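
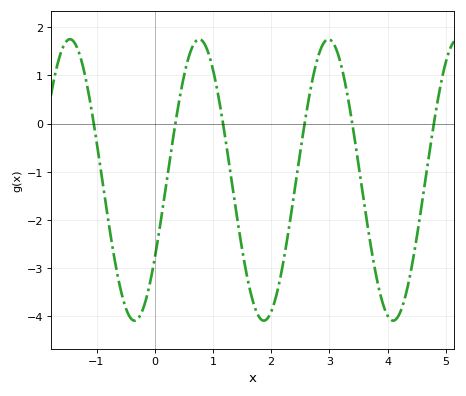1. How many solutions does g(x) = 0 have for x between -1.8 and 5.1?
6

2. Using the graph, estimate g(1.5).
-2.6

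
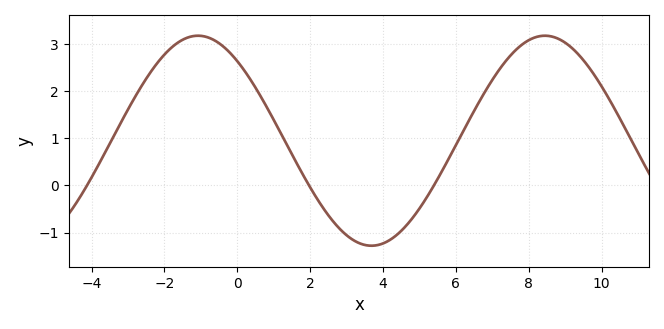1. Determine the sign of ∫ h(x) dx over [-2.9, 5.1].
positive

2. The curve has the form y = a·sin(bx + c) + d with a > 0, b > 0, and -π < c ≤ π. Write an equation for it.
y = 2.23sin(0.66x + 2.28) + 0.95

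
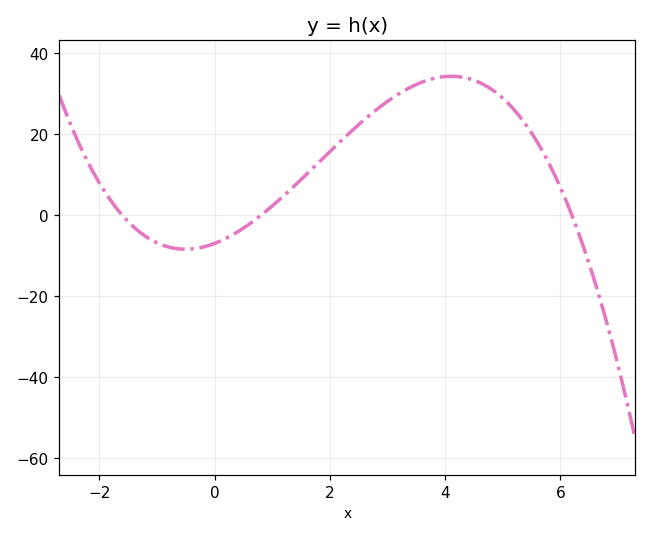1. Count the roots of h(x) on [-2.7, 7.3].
3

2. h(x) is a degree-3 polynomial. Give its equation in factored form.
y = -0.87(x + 1.6)(x - 0.8)(x - 6.2)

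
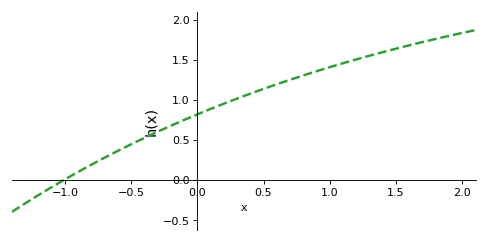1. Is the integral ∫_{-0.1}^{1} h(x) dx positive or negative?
positive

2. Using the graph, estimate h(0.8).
1.3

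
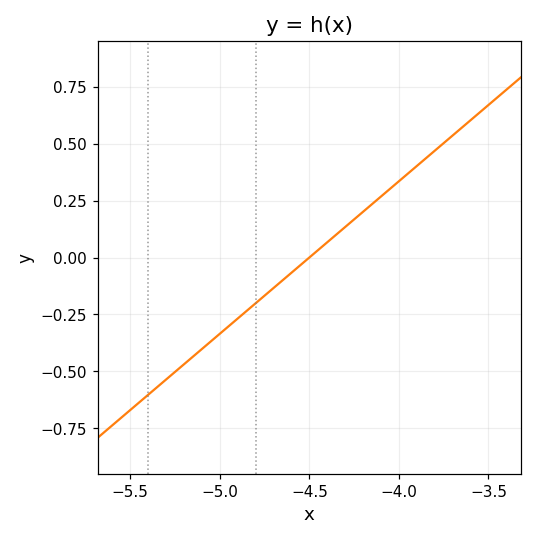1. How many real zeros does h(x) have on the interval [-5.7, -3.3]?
1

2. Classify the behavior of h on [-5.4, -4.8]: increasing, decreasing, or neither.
increasing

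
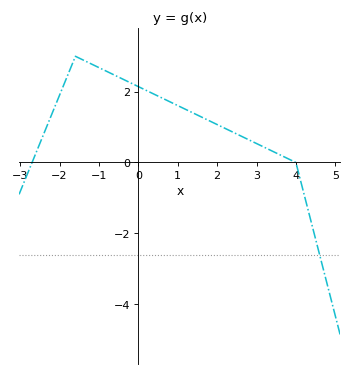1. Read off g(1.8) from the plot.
1.18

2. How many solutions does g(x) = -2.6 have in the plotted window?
1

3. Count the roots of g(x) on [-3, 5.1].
2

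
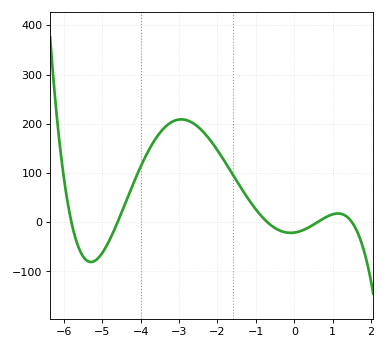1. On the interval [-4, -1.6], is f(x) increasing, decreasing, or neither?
neither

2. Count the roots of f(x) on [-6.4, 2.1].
5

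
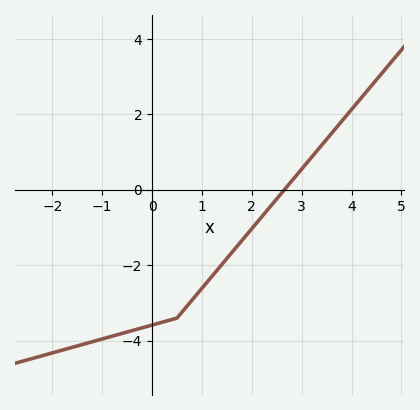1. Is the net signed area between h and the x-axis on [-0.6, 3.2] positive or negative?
negative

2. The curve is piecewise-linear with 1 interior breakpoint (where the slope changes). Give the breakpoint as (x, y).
(0.5, -3.4)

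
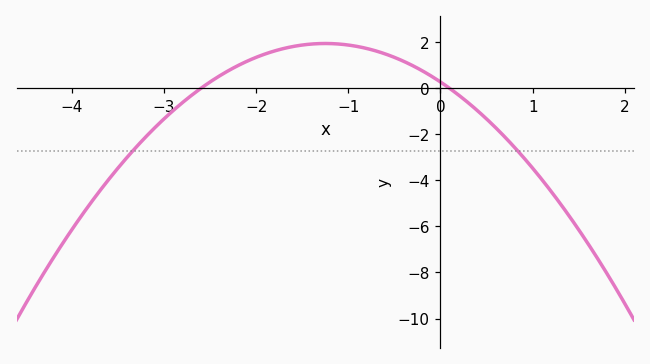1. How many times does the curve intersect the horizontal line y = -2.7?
2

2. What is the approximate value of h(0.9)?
-3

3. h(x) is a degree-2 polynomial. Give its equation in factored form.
y = -1.07(x + 2.6)(x - 0.1)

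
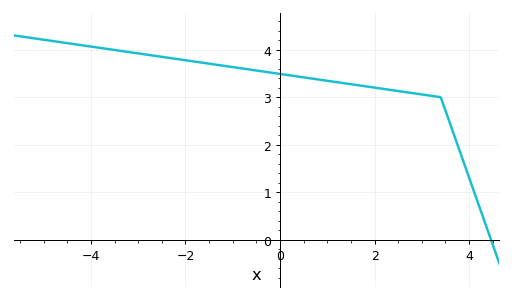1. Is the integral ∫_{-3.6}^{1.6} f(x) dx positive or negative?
positive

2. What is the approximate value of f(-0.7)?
3.6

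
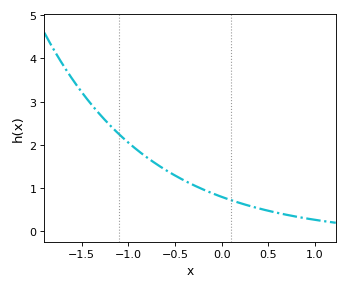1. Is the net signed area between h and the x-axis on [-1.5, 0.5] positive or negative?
positive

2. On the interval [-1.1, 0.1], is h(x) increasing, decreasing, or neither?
decreasing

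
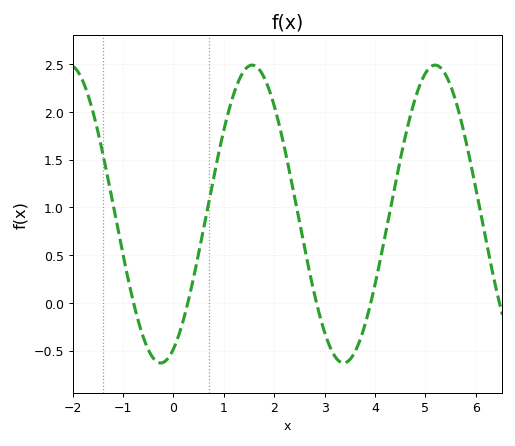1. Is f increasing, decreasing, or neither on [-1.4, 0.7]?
neither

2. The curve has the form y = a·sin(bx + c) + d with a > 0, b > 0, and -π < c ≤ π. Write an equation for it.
y = 1.56sin(1.73x - 1.13) + 0.93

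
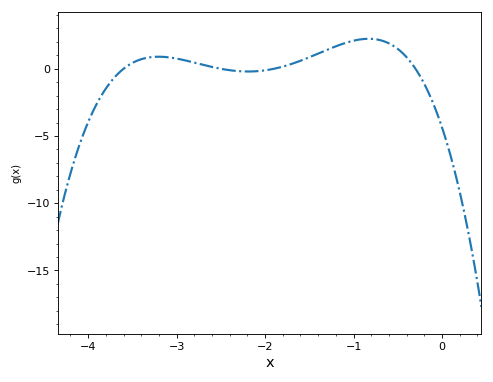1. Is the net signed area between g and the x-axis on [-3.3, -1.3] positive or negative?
positive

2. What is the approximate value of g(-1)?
2.09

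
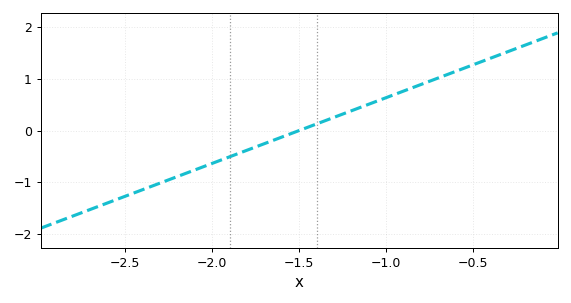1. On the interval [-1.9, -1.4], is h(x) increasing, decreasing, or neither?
increasing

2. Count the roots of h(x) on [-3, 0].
1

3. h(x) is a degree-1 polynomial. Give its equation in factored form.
y = 1.27(x + 1.5)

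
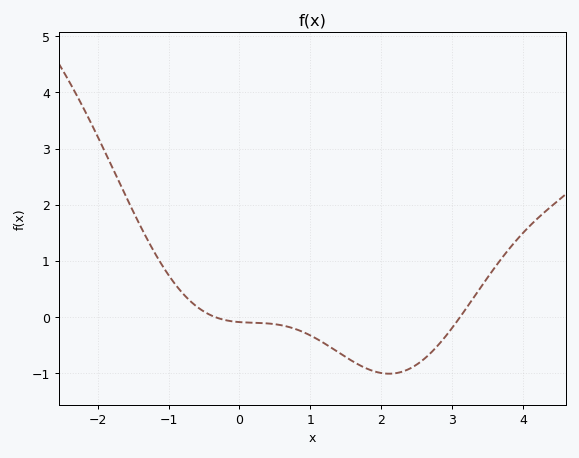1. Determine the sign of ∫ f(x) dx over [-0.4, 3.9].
negative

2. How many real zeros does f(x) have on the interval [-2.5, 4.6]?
2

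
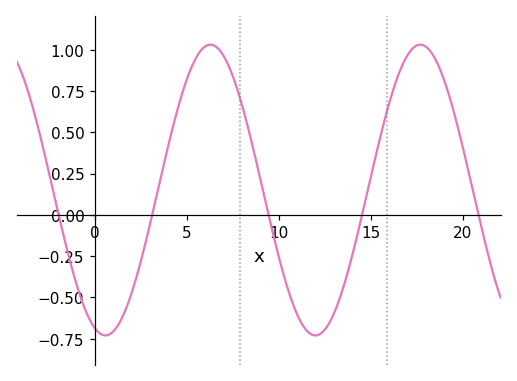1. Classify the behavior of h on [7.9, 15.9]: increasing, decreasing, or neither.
neither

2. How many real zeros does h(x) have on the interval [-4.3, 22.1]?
5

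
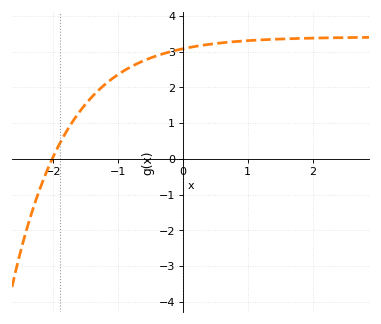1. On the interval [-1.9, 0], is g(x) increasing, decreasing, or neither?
increasing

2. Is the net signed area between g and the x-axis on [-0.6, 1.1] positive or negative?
positive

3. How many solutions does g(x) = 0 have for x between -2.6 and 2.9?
1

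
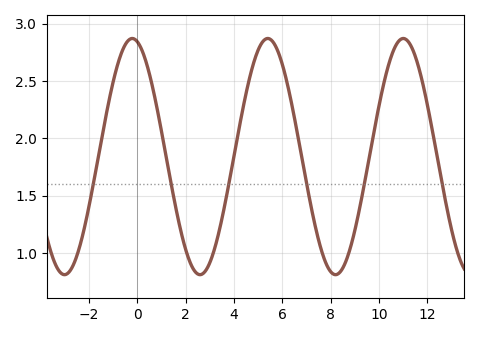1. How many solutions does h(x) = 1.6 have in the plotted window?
6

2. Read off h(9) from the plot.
1.2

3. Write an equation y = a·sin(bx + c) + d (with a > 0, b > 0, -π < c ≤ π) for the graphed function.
y = 1.03sin(1.1x + 1.8) + 1.84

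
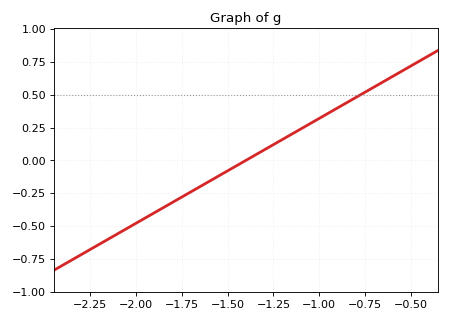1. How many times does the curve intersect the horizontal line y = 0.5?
1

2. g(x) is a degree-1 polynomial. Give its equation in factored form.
y = 0.8(x + 1.4)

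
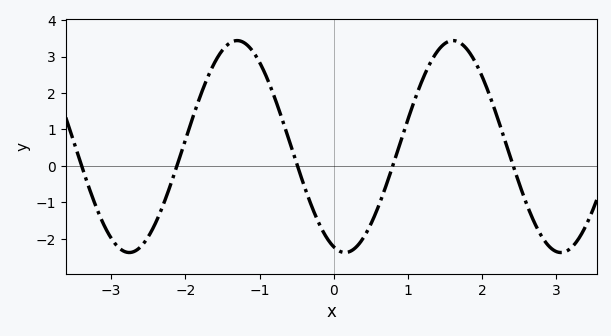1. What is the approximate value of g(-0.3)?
-1.1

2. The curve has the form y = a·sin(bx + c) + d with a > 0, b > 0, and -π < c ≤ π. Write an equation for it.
y = 2.91sin(2.16x - 1.9) + 0.53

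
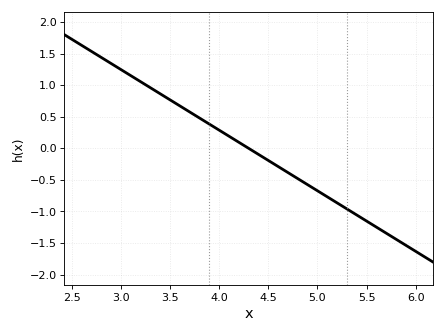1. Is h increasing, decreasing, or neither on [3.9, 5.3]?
decreasing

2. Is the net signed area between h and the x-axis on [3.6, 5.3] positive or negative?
negative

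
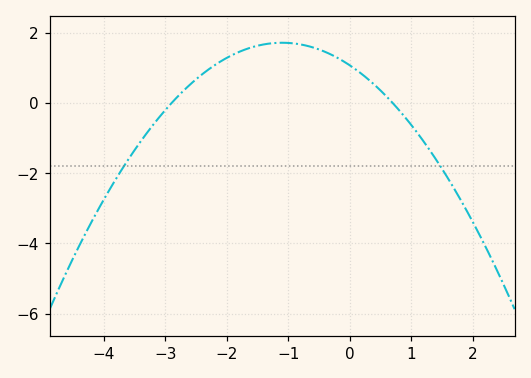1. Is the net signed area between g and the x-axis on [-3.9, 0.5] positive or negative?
positive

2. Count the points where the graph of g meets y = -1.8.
2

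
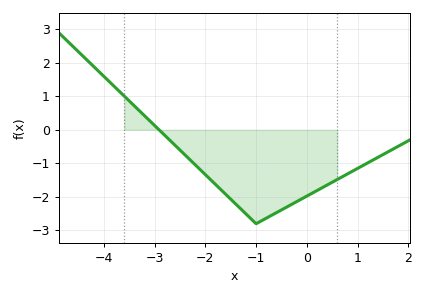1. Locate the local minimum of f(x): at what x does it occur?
-1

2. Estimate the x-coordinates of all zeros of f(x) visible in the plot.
-2.91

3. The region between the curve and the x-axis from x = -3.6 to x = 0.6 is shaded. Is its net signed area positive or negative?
negative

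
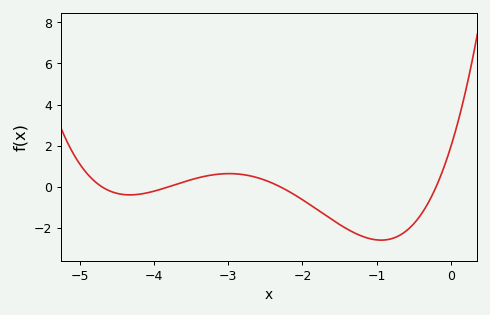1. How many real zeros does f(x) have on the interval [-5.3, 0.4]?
4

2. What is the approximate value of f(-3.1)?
0.6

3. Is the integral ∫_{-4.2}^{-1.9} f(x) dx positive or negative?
positive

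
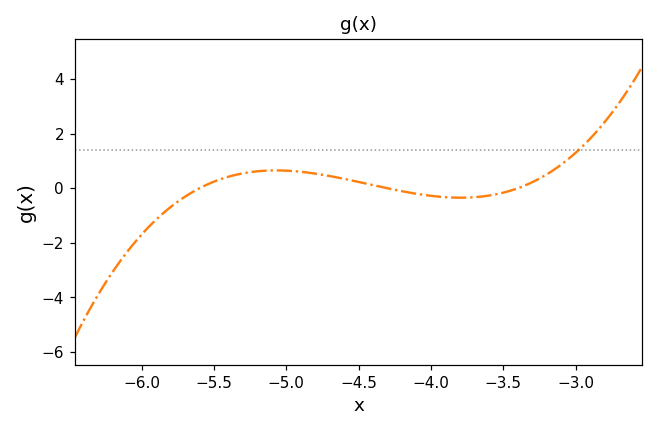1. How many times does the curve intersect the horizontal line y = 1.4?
1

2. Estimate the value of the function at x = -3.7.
-0.4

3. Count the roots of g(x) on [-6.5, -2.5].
3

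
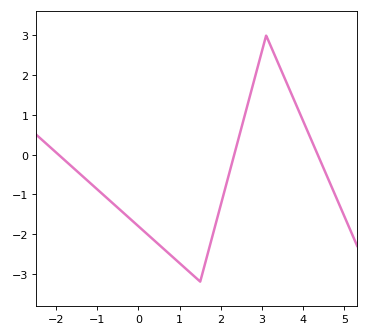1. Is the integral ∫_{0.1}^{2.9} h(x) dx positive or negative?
negative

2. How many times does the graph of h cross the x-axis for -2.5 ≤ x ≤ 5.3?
3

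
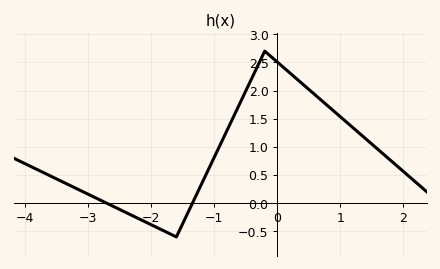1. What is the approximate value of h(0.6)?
1.92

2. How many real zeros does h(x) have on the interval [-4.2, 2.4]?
2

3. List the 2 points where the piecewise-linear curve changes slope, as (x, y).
(-1.6, -0.6); (-0.2, 2.7)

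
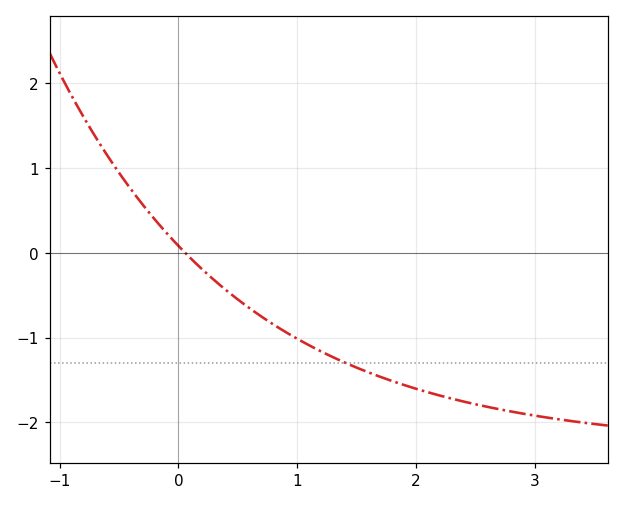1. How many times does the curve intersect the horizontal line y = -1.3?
1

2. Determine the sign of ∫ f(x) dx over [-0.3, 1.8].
negative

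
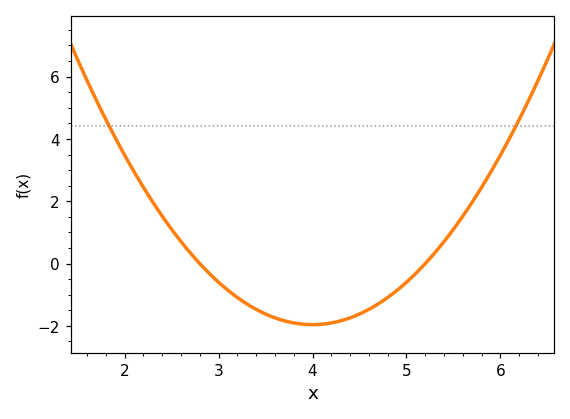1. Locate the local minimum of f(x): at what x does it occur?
4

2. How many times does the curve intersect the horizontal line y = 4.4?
2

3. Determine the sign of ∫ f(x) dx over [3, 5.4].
negative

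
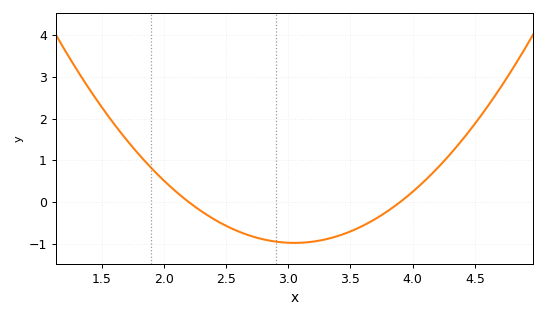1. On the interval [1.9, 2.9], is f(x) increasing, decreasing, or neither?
decreasing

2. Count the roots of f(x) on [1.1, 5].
2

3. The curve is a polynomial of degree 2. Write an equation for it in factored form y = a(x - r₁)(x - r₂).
y = 1.36(x - 2.2)(x - 3.9)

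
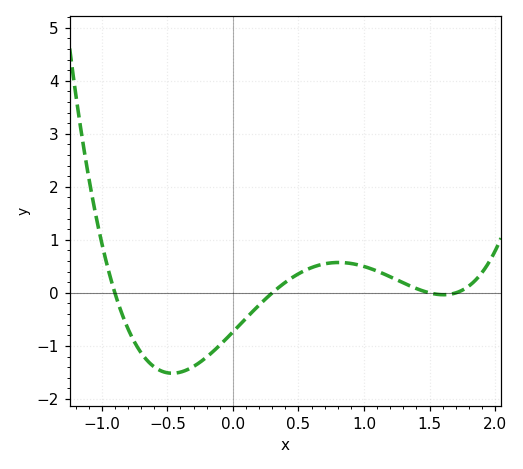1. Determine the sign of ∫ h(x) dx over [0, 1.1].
positive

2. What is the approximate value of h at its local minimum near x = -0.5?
-1.5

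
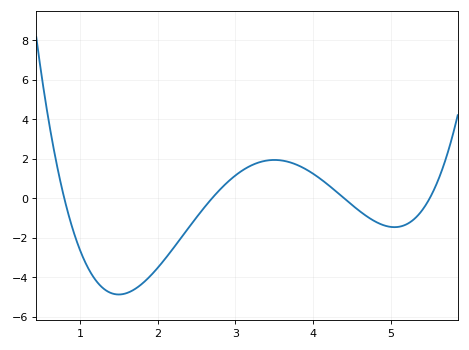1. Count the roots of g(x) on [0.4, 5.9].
4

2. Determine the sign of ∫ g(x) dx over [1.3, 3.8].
negative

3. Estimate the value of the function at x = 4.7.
-1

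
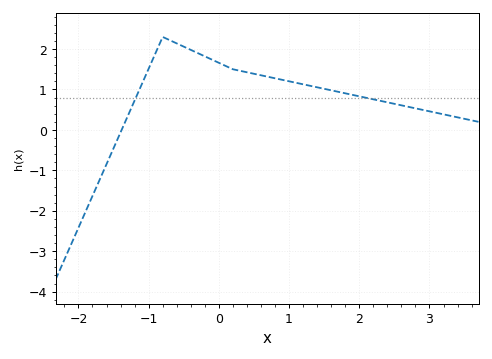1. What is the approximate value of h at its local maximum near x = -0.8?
2.3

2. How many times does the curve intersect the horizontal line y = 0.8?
2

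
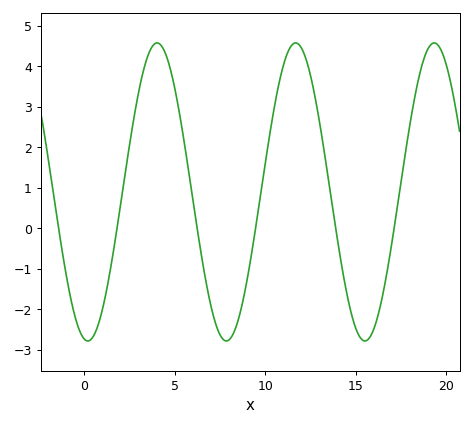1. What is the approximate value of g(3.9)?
4.56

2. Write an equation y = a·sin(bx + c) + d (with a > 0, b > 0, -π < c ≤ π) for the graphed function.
y = 3.68sin(0.82x - 1.72) + 0.9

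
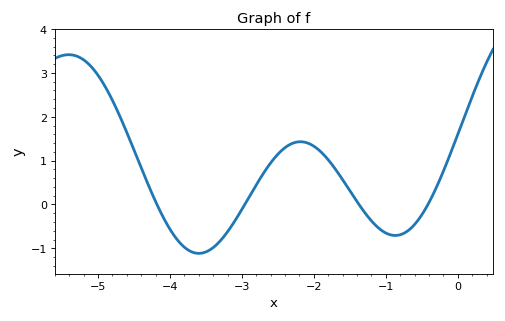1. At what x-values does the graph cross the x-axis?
-4.18, -2.96, -1.37, -0.415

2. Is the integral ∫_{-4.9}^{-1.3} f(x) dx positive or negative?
positive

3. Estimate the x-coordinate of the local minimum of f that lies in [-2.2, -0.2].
-0.869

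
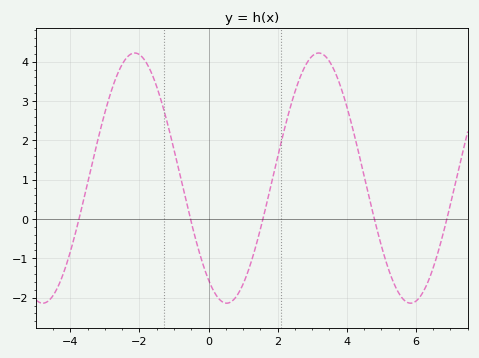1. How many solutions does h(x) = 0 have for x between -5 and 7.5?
5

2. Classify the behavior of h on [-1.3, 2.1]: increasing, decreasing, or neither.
neither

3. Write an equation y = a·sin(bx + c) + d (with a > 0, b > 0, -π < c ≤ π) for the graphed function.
y = 3.18sin(1.18x - 2.19) + 1.04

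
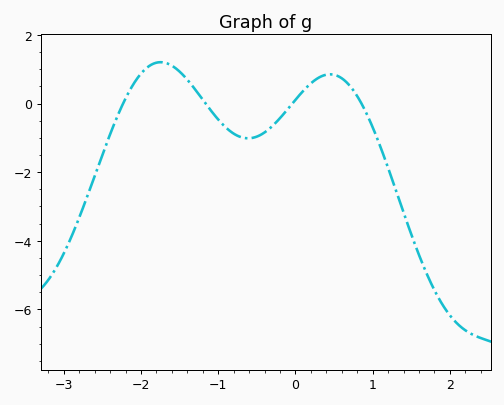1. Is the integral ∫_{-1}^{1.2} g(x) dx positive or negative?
negative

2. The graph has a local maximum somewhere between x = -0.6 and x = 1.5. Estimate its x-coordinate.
0.4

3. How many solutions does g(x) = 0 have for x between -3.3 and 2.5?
4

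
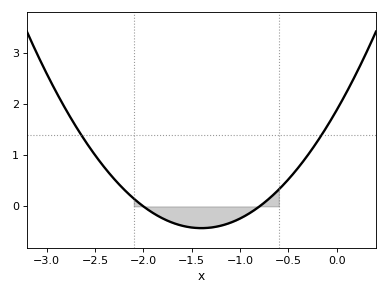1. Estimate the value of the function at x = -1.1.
-0.319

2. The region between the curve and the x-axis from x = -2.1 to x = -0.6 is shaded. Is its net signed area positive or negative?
negative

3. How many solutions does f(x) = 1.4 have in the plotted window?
2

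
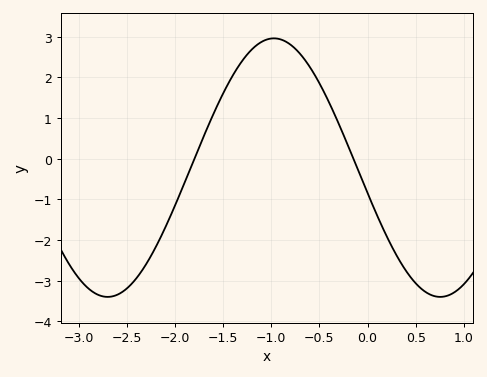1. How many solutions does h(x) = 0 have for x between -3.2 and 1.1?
2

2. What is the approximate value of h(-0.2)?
0.302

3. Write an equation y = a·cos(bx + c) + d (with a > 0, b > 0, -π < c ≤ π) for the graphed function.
y = 3.18cos(1.82x + 1.77) - 0.22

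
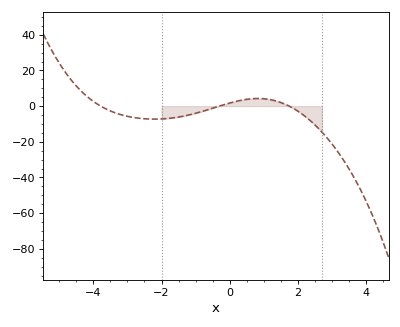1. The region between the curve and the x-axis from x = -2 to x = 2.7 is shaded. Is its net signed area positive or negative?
negative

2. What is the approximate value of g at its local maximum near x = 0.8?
4.27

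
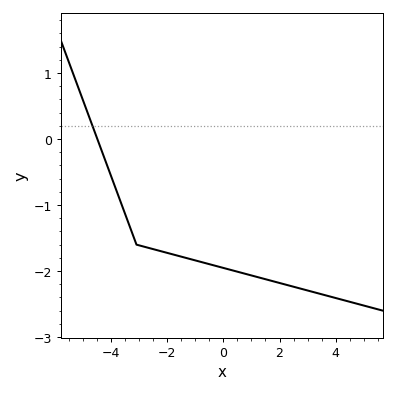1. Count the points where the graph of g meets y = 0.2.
1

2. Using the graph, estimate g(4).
-2.4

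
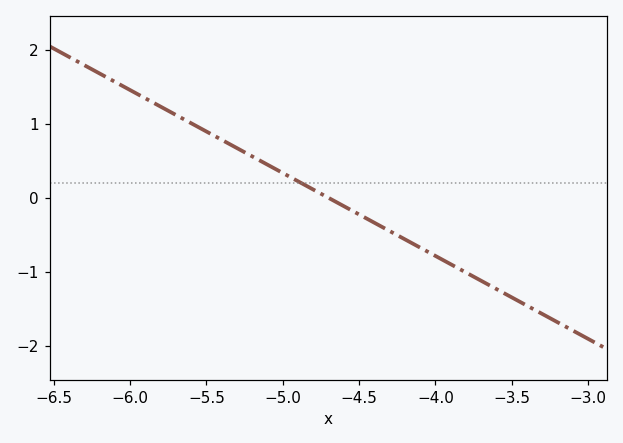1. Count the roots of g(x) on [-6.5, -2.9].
1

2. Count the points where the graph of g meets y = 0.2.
1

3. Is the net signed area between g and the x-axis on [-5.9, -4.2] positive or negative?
positive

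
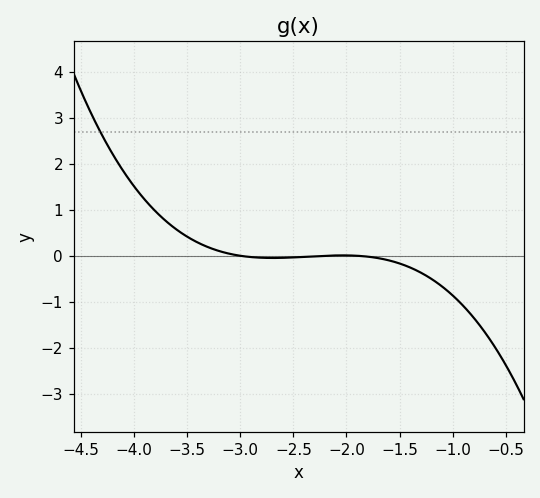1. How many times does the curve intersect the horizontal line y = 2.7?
1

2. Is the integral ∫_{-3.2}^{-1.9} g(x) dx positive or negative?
negative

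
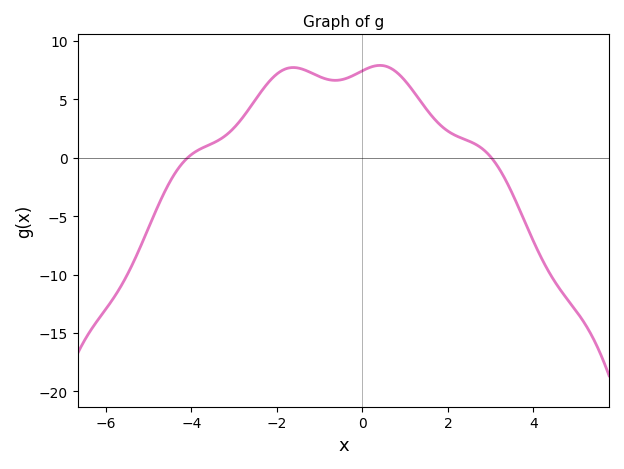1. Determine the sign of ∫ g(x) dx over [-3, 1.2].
positive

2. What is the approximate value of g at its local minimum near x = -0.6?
6.5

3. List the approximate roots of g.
-4, 3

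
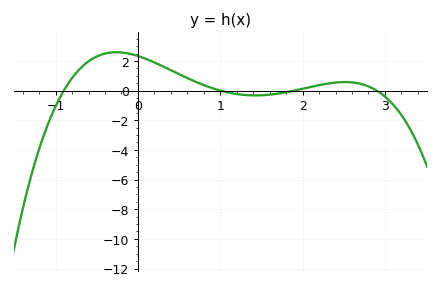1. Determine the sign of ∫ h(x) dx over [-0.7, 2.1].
positive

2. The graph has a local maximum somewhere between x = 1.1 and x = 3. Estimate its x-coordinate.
2.51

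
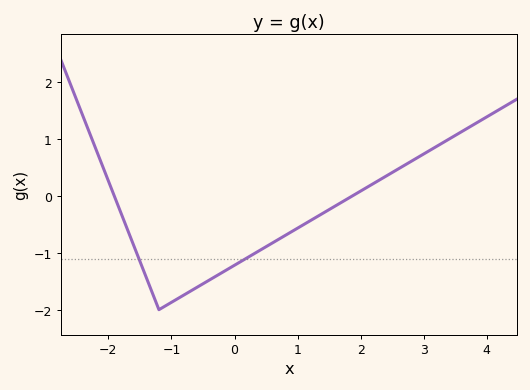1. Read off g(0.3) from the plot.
-1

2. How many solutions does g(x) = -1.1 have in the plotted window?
2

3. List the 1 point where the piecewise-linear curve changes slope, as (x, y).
(-1.2, -2)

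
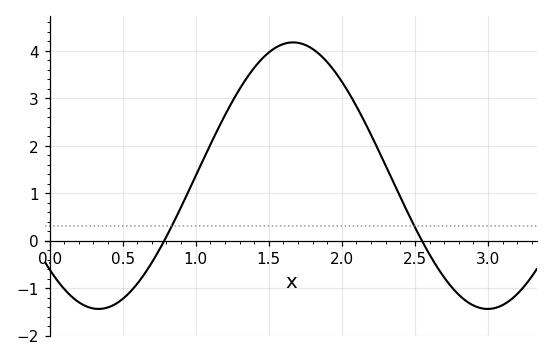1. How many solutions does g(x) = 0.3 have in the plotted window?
2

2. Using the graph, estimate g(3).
-1.44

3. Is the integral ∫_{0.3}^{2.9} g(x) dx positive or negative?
positive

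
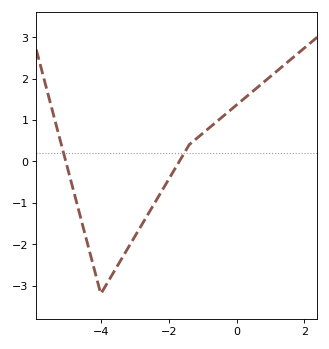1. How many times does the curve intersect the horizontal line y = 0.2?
2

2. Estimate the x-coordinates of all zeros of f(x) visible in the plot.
-5, -1.6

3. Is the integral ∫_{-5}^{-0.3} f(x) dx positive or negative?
negative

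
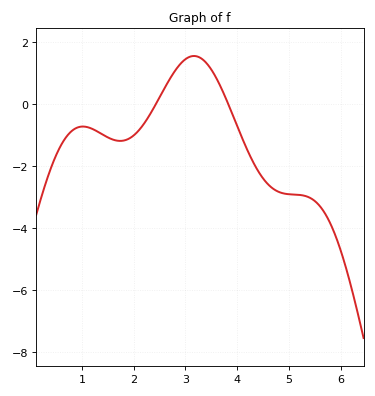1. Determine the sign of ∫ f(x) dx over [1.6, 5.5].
negative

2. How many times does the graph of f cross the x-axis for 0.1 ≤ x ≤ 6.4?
2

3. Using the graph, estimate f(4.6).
-2.6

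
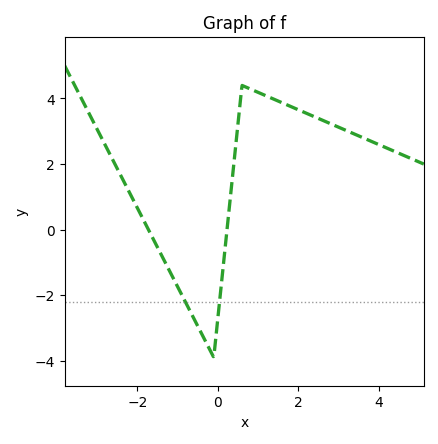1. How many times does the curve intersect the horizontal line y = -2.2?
2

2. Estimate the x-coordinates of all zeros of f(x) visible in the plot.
-1.8, 0.2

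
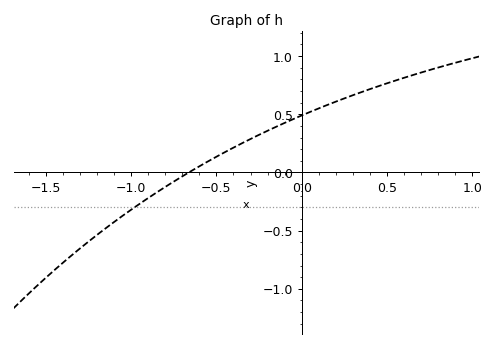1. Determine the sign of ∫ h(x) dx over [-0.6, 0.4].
positive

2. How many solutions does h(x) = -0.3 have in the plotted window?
1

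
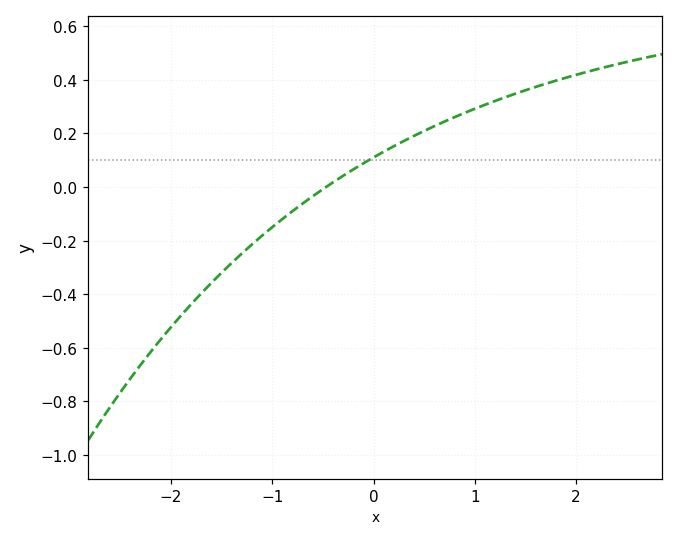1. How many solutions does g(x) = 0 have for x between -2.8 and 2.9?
1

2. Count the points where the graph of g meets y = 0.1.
1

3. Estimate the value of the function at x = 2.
0.418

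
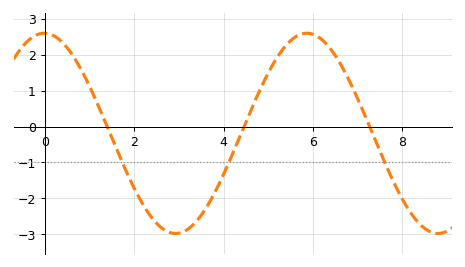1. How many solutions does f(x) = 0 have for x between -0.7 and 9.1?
3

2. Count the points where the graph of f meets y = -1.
3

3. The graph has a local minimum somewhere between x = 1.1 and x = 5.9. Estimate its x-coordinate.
3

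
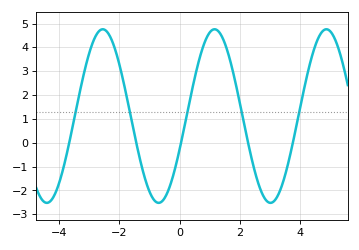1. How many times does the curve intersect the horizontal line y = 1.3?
5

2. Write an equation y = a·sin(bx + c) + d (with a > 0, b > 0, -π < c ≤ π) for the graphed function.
y = 3.64sin(1.7x - 0.39) + 1.12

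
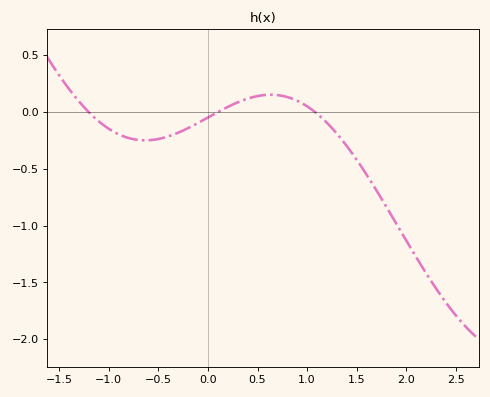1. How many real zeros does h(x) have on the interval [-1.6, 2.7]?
3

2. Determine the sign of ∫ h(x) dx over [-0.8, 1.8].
negative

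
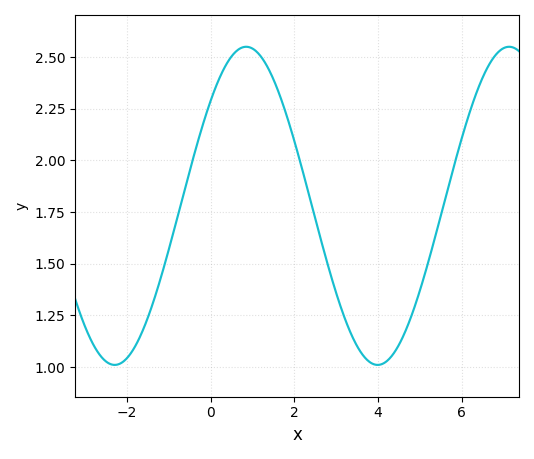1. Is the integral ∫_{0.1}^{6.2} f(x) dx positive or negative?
positive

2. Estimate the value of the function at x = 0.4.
2.47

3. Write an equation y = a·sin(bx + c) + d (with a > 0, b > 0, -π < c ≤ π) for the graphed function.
y = 0.77sin(1x + 0.72) + 1.78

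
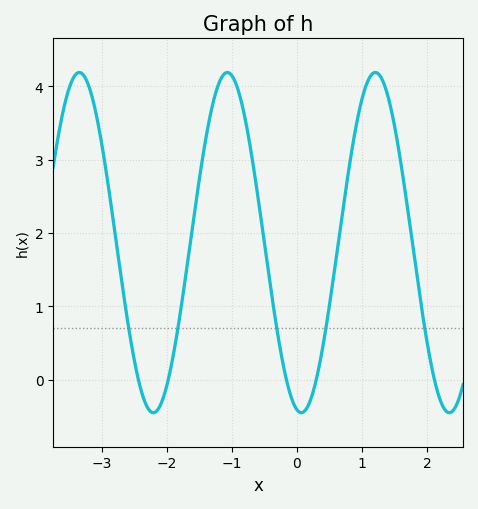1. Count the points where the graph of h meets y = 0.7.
5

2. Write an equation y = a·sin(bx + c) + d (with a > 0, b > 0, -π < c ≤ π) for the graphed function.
y = 2.32sin(2.8x - 1.8) + 1.87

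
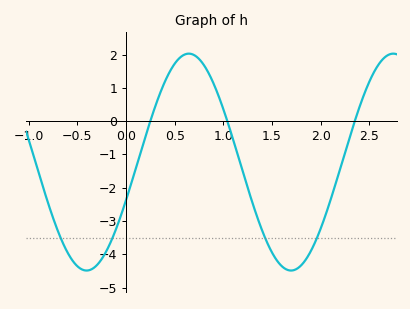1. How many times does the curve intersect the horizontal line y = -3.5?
4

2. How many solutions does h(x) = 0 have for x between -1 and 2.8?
3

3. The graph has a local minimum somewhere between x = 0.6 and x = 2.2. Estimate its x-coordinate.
1.7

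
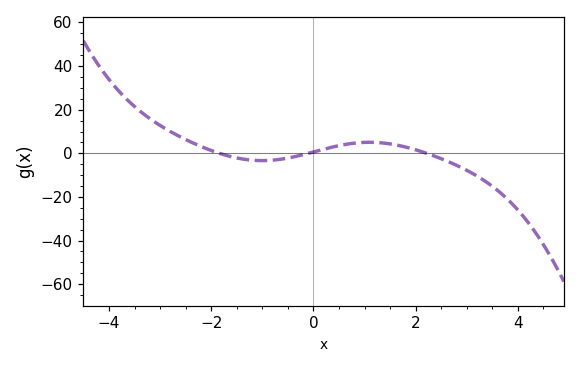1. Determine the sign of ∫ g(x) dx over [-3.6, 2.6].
positive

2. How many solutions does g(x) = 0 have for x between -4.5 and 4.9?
3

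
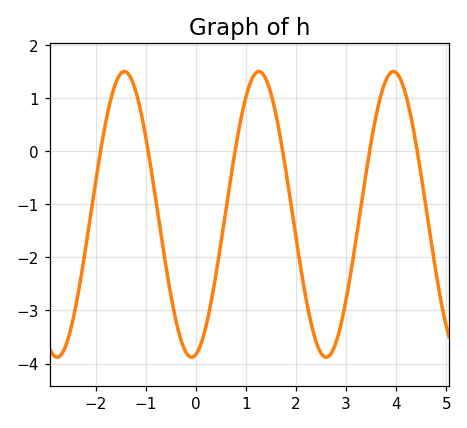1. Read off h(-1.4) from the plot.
1.5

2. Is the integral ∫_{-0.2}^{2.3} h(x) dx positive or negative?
negative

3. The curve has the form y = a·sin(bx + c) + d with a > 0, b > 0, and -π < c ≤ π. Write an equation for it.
y = 2.69sin(2.34x - 1.38) - 1.19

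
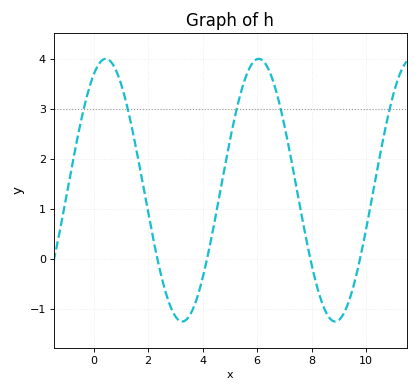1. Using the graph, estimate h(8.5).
-1.04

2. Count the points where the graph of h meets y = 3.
5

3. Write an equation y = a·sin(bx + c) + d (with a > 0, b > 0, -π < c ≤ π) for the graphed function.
y = 2.63sin(1.12x + 1.07) + 1.38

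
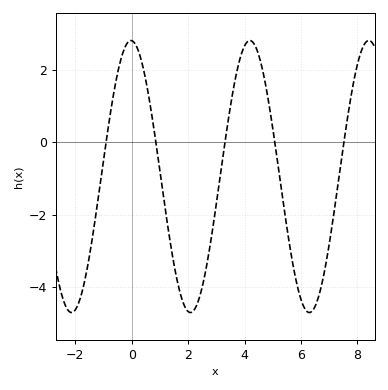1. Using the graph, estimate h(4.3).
2.8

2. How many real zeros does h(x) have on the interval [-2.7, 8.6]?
5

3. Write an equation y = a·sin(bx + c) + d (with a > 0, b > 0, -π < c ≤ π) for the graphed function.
y = 3.76sin(1.5x + 1.6) - 0.95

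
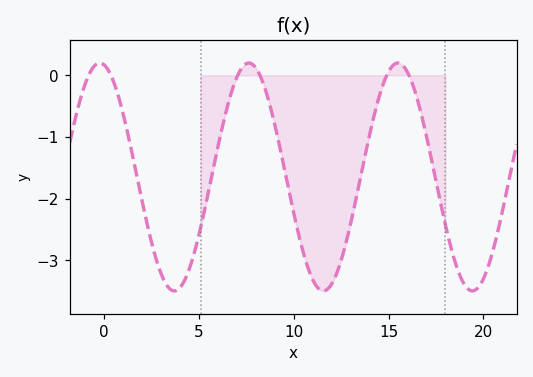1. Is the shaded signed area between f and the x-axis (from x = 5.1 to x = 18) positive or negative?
negative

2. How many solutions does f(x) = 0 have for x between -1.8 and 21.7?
6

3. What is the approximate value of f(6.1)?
-1.03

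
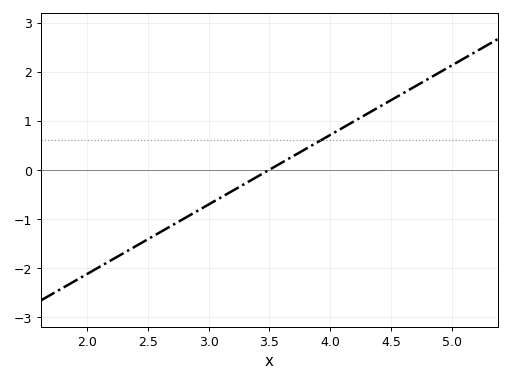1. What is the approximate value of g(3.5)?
0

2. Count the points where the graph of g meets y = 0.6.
1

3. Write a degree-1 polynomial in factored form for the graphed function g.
y = 1.42(x - 3.5)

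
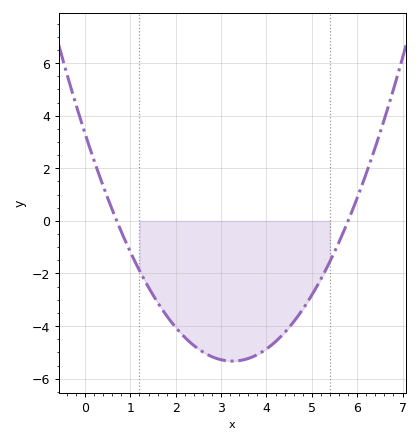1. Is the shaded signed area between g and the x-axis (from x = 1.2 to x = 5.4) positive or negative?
negative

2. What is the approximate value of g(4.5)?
-4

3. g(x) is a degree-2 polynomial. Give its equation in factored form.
y = 0.82(x - 0.7)(x - 5.8)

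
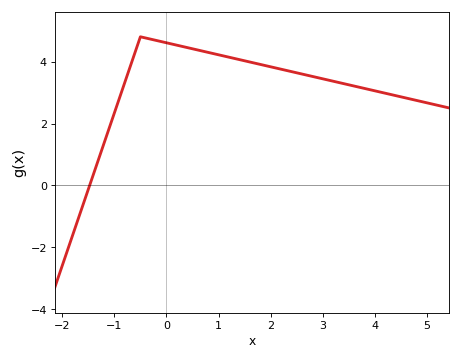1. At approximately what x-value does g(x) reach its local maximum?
-0.4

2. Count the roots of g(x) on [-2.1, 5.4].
1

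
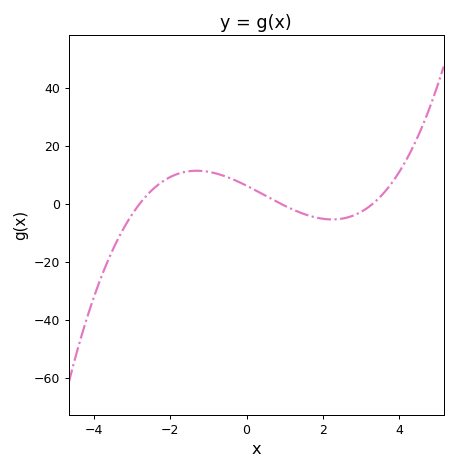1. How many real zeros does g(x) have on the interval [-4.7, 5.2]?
3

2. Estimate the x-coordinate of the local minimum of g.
2.24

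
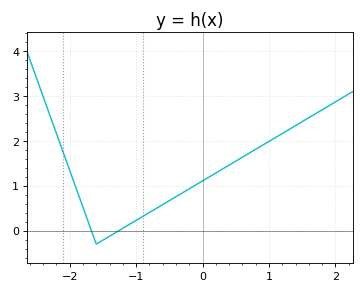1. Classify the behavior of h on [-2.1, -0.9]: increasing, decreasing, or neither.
neither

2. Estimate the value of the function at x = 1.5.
2.4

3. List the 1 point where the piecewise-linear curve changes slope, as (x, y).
(-1.6, -0.3)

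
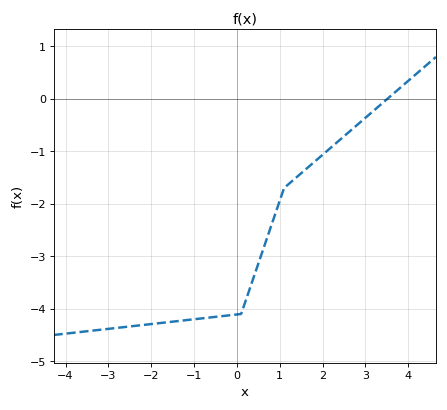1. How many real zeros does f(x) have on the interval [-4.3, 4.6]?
1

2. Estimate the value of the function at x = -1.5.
-4.25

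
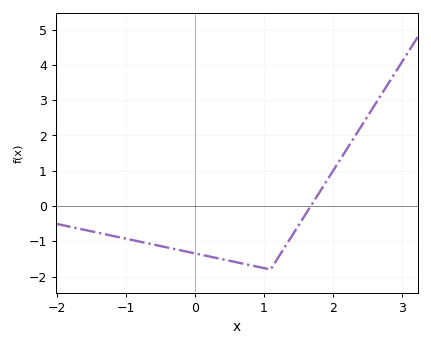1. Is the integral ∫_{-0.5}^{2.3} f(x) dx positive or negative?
negative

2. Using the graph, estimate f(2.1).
1.29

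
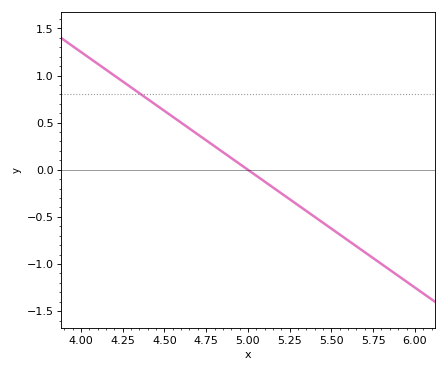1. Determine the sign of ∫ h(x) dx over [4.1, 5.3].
positive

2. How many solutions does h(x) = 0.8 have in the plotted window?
1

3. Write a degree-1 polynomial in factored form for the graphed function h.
y = -1.25(x - 5)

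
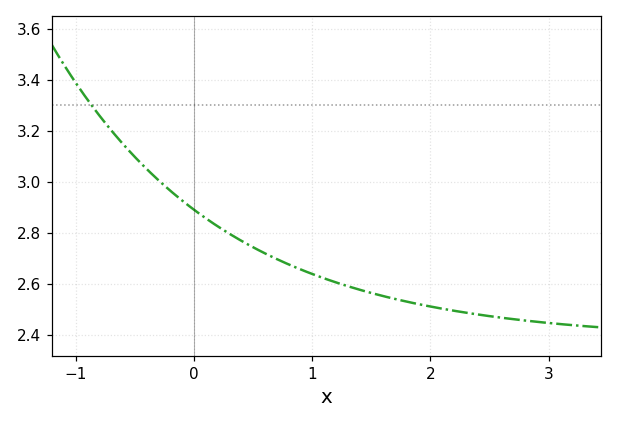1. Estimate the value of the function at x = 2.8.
2.46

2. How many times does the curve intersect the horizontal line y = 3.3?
1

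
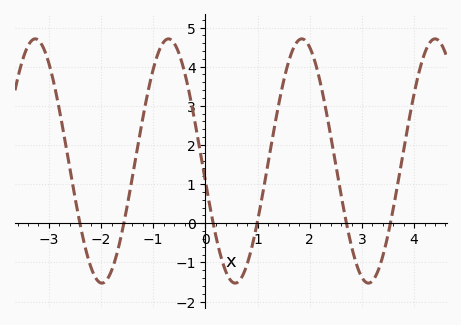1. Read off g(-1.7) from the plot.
-0.8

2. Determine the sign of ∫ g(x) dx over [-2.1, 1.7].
positive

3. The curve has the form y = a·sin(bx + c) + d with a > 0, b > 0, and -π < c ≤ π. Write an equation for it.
y = 3.12sin(2.5x - 3) + 1.59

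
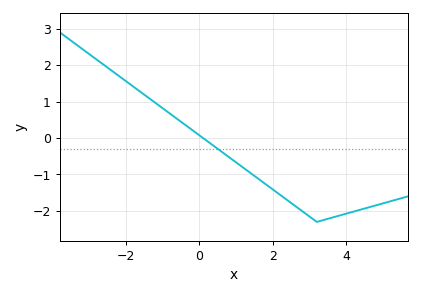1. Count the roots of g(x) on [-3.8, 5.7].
1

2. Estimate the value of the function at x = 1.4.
-0.962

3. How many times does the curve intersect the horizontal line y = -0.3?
1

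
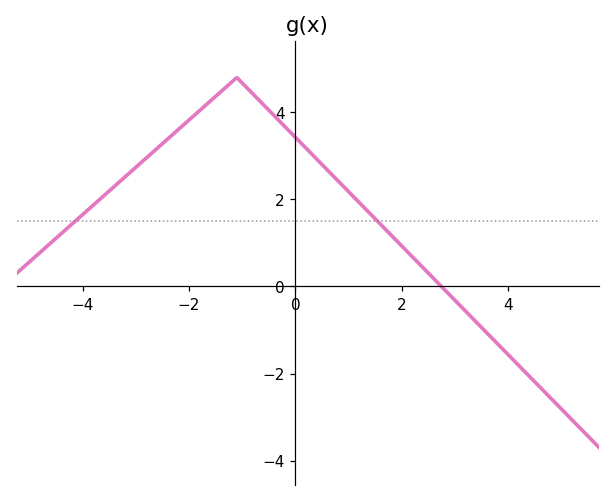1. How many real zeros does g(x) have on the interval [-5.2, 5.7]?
1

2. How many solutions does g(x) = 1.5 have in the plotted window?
2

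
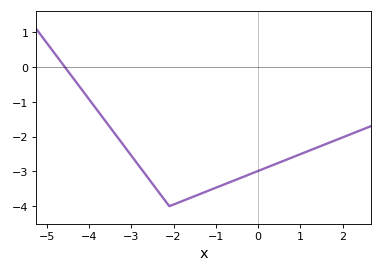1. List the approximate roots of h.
-4.6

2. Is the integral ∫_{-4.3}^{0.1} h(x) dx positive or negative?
negative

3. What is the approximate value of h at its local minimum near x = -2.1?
-4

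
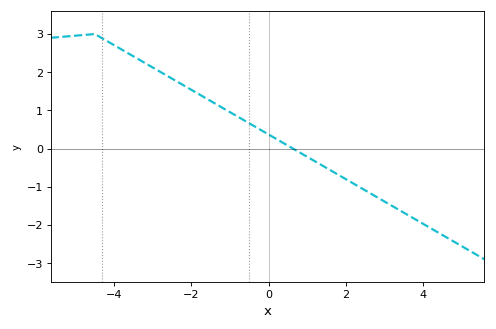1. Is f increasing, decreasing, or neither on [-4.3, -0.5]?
decreasing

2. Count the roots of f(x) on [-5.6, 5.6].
1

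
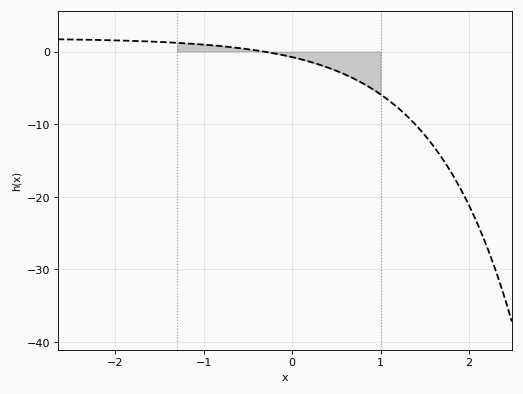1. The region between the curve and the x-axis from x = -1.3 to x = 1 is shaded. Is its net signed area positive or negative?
negative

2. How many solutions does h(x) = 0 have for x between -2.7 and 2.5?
1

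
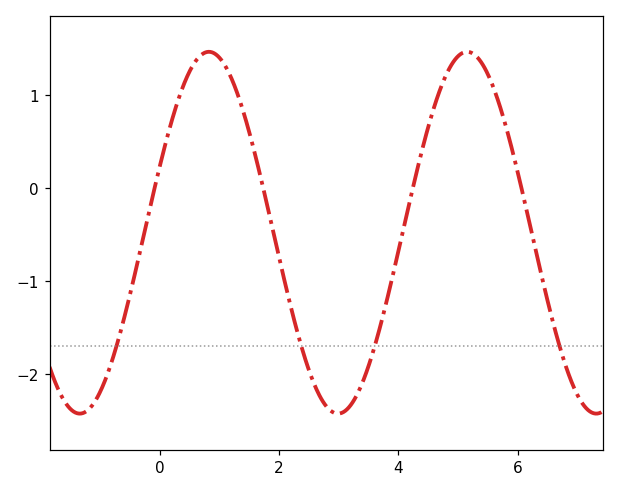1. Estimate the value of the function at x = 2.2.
-1.3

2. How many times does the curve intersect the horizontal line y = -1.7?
4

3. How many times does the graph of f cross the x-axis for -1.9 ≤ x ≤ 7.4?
4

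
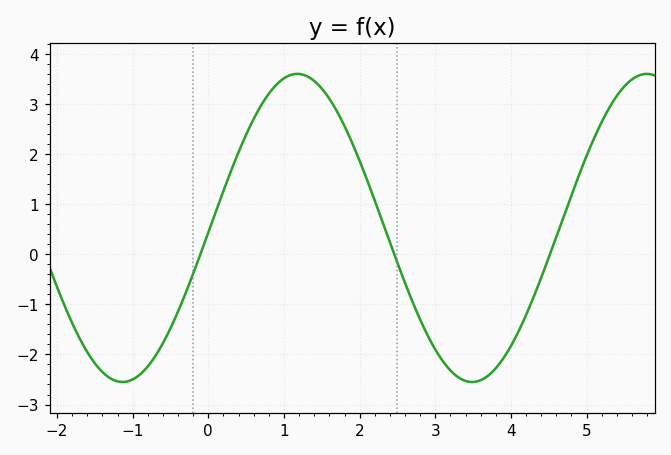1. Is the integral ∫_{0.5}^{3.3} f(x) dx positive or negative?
positive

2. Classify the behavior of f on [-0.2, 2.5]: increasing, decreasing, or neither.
neither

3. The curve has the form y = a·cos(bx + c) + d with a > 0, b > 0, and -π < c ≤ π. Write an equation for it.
y = 3.08cos(1.4x - 1.6) + 0.53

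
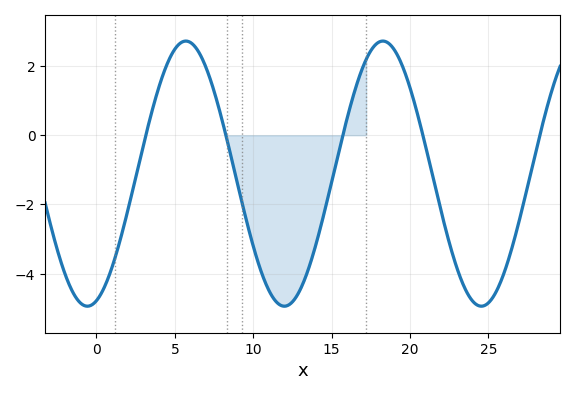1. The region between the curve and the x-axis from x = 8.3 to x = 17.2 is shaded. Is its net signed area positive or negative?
negative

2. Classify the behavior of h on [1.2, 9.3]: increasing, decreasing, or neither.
neither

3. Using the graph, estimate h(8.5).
-0.456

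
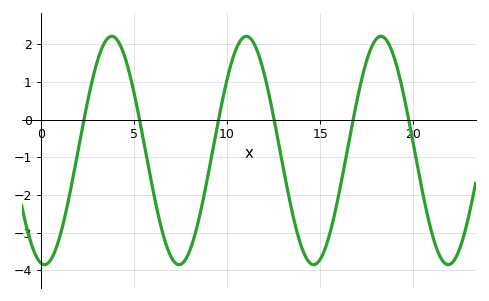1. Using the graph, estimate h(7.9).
-3.6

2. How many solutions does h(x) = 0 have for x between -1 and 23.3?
6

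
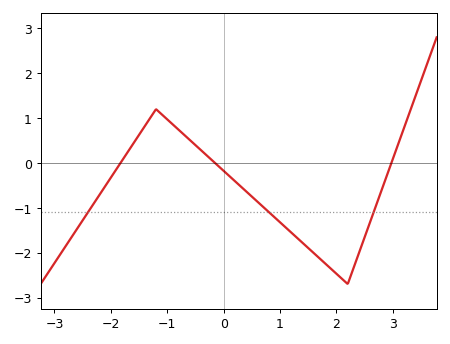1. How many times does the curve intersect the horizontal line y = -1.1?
3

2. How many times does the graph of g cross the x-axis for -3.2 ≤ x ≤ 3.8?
3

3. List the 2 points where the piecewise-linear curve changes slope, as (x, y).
(-1.2, 1.2); (2.2, -2.7)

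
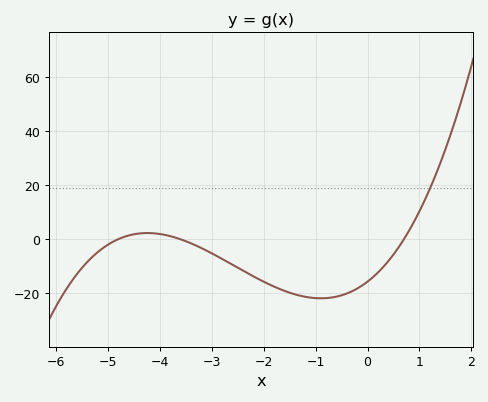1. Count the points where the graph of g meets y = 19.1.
1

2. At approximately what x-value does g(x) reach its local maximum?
-4.24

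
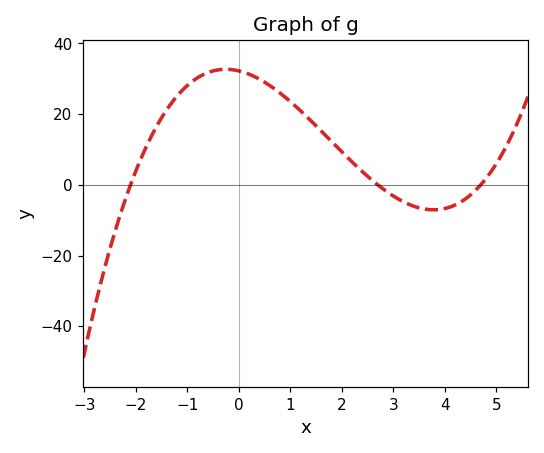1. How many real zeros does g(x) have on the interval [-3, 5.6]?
3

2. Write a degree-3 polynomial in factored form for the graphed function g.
y = 1.21(x + 2.1)(x - 2.7)(x - 4.7)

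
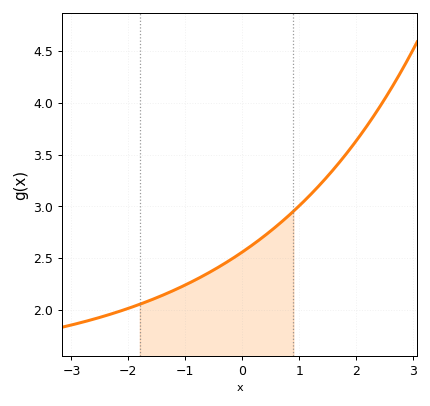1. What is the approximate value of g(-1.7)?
2.08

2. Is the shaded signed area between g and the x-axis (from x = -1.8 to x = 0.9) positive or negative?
positive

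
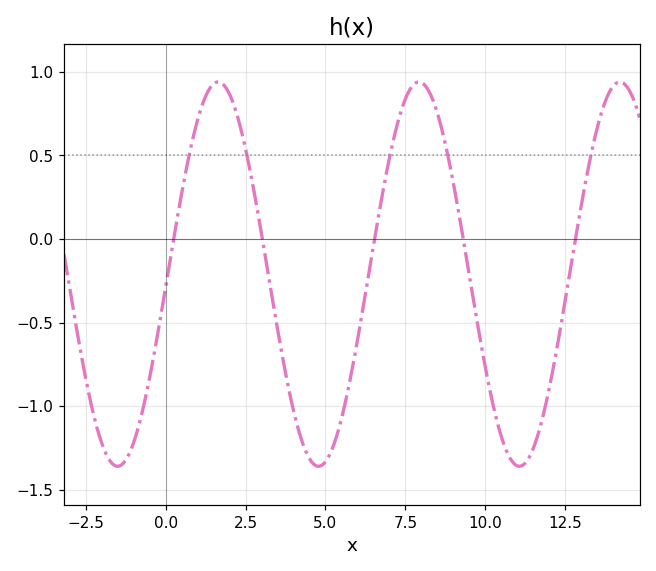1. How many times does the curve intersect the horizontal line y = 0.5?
5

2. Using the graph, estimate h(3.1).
-0.1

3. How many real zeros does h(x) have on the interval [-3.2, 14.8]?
5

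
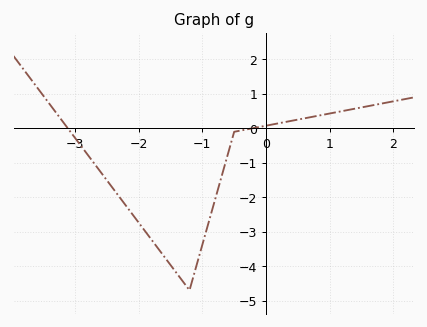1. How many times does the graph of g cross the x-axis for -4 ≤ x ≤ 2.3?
2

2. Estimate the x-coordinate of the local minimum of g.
-1.2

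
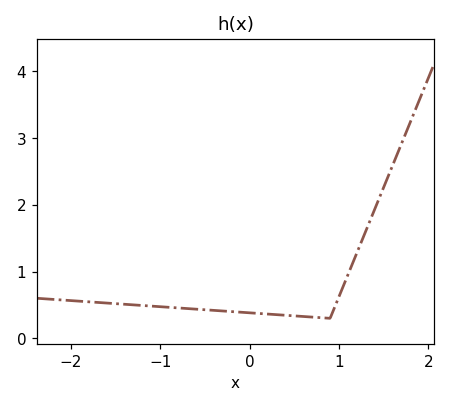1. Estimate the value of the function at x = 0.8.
0.3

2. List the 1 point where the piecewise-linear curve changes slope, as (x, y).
(0.9, 0.3)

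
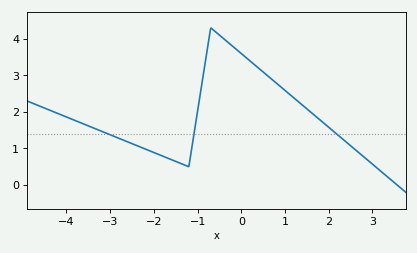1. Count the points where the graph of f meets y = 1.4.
3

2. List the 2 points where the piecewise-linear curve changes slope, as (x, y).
(-1.2, 0.5); (-0.7, 4.3)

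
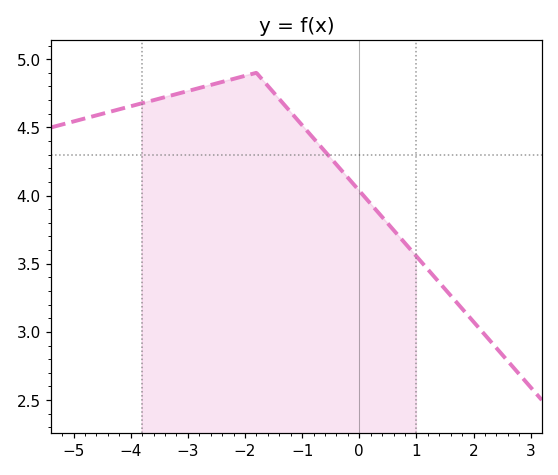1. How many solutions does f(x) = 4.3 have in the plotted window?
1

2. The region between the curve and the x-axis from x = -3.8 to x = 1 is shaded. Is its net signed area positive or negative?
positive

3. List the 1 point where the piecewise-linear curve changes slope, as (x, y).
(-1.8, 4.9)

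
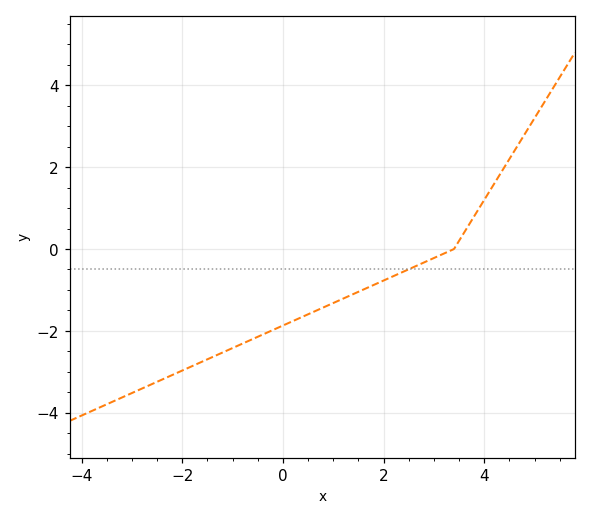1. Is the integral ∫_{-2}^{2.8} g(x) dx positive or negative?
negative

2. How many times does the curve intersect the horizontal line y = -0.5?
1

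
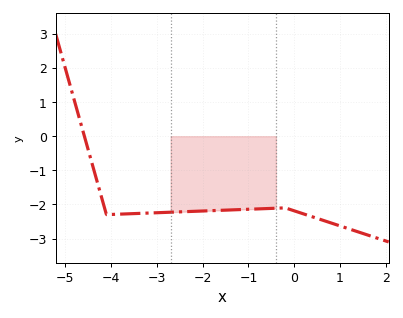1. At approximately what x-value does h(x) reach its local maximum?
-0.2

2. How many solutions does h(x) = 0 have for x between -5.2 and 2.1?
1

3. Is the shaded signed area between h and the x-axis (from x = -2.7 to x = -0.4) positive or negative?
negative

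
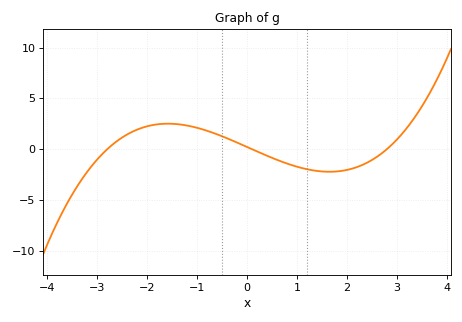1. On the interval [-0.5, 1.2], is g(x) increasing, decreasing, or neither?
decreasing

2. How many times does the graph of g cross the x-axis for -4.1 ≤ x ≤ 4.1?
3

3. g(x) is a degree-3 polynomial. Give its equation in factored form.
y = 0.28(x + 2.8)(x - 0.1)(x - 2.8)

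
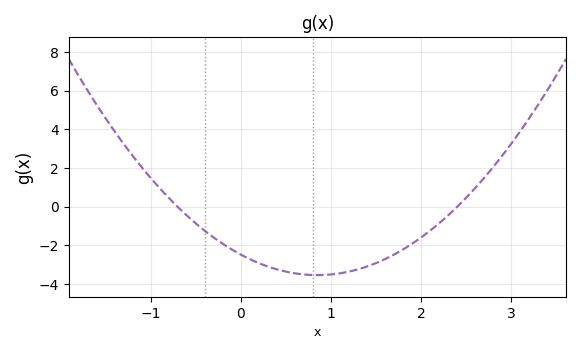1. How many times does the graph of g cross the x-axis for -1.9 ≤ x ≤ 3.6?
2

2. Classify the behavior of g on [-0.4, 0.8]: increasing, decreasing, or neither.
decreasing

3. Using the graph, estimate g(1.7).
-2.47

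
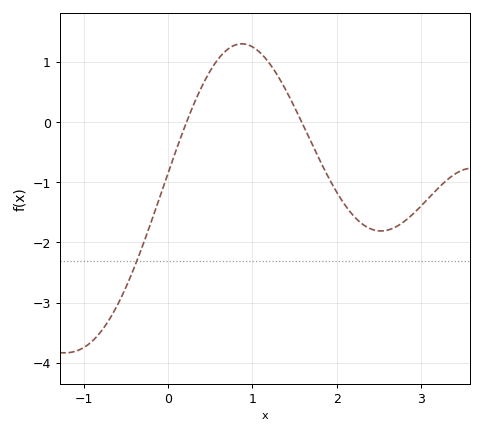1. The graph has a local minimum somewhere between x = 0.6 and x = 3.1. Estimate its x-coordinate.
2.5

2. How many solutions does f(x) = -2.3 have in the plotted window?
1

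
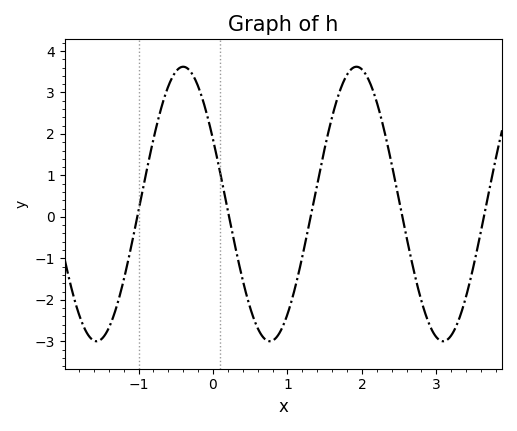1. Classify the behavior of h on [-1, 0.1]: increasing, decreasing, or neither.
neither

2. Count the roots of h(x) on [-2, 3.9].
5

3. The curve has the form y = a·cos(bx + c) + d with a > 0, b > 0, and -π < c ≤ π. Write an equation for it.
y = 3.31cos(2.7x + 1.08) + 0.31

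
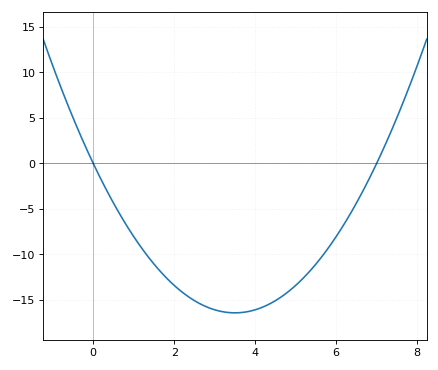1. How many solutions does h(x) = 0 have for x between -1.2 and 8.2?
2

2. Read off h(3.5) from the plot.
-16.4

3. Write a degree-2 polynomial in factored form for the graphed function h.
y = 1.34(x - 0)(x - 7)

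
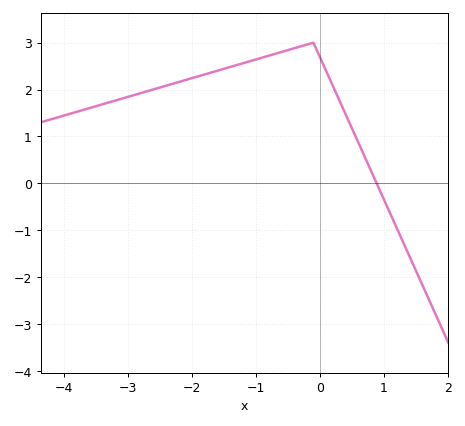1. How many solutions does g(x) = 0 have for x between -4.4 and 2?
1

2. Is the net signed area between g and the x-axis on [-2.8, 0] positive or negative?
positive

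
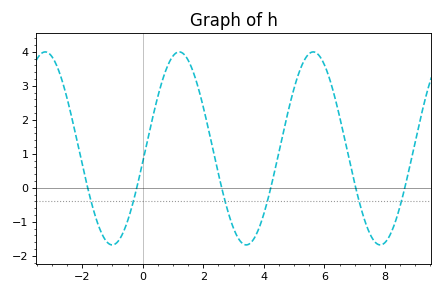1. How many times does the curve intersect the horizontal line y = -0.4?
6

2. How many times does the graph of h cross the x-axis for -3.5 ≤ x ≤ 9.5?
6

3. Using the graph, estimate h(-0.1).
0.368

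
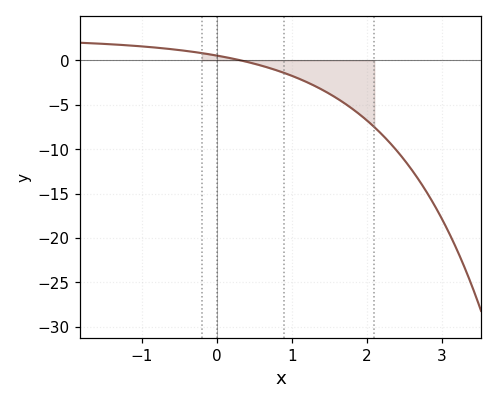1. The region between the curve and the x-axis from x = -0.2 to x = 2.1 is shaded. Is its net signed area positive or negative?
negative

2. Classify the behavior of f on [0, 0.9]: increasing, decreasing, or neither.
decreasing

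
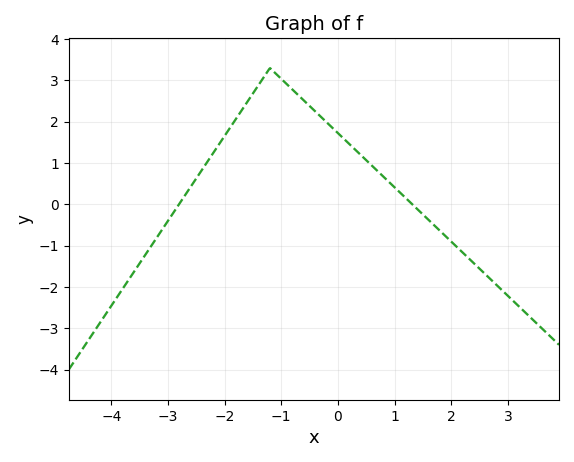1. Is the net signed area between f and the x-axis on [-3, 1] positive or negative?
positive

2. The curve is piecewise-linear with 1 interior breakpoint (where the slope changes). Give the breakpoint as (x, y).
(-1.2, 3.3)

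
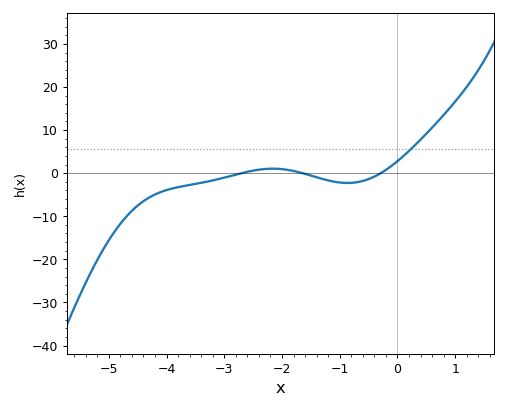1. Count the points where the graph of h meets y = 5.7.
1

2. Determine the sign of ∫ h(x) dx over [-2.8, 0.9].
positive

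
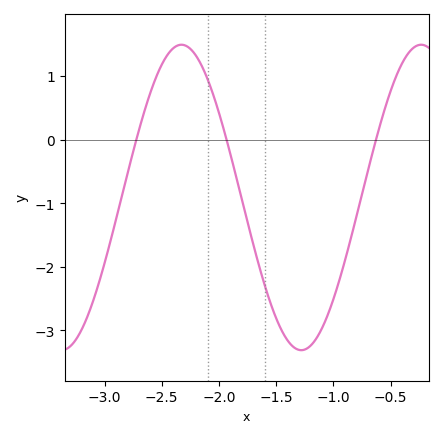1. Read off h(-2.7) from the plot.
0.143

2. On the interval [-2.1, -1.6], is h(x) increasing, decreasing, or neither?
decreasing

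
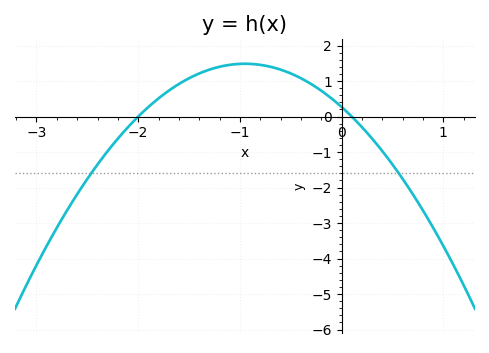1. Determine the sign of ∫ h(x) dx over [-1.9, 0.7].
positive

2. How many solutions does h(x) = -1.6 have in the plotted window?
2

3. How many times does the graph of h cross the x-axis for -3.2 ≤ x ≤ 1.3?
2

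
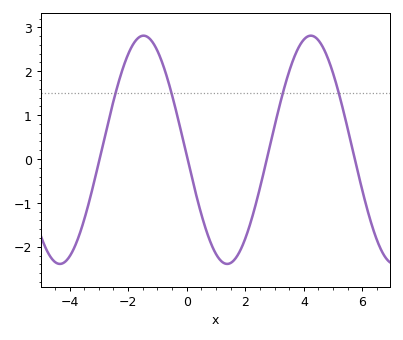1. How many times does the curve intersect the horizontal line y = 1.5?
4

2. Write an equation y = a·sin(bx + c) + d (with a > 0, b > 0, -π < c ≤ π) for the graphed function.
y = 2.6sin(1.1x - 3.1) + 0.21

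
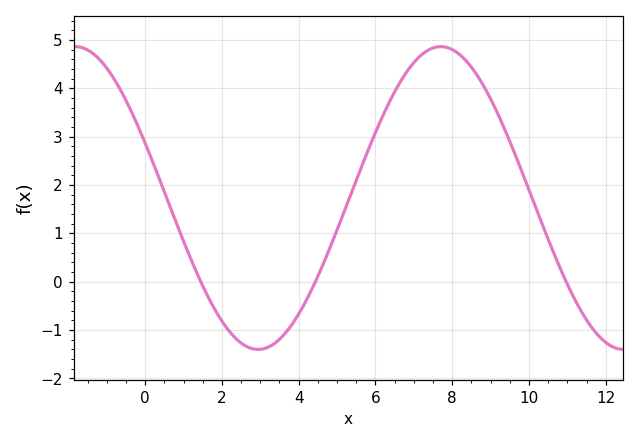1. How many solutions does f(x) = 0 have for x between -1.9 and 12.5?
3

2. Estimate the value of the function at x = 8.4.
4.53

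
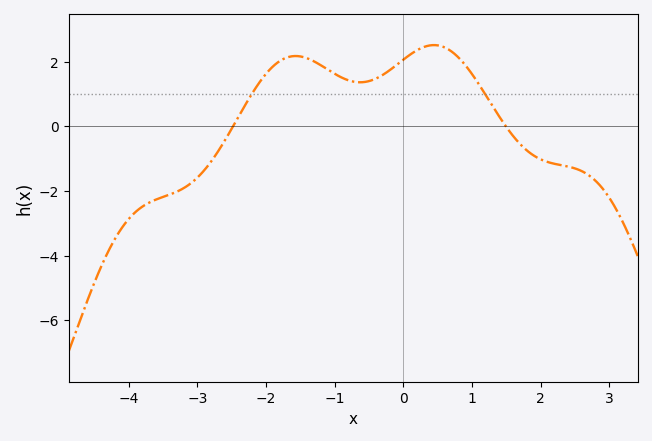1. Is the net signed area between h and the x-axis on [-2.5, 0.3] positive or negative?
positive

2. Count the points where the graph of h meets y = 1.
2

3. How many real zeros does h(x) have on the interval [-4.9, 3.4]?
2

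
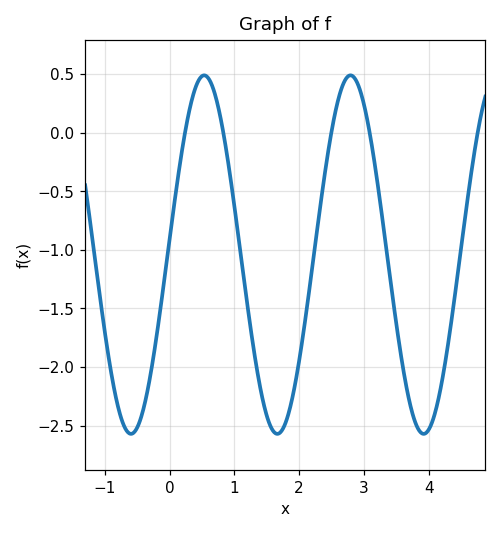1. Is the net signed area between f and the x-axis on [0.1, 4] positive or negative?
negative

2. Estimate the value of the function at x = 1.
-0.628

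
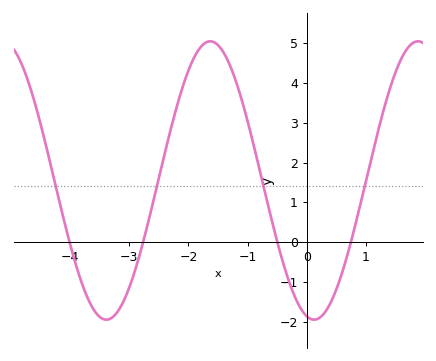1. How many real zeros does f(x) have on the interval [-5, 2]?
4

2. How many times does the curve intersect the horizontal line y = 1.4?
4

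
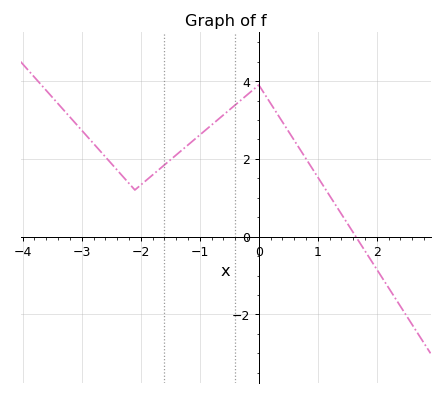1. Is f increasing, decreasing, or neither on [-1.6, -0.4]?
increasing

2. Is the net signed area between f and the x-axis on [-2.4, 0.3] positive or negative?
positive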